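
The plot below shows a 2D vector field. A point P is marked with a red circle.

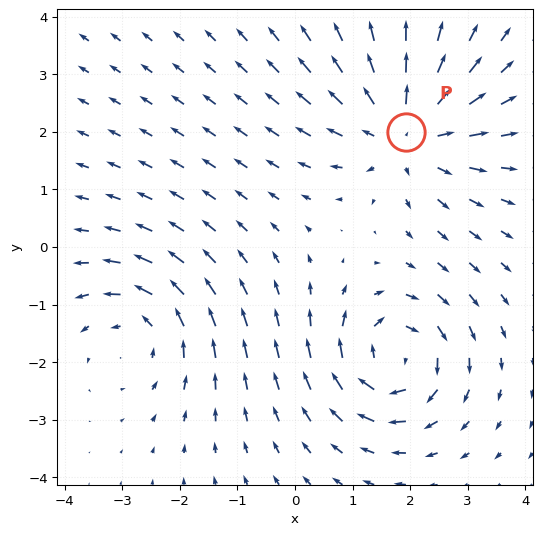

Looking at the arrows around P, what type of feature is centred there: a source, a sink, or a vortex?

At P (1.9, 2.0) the arrows spread outward. Divergence about +4, curl ≈0 — positive divergence with near-zero curl is a source.

source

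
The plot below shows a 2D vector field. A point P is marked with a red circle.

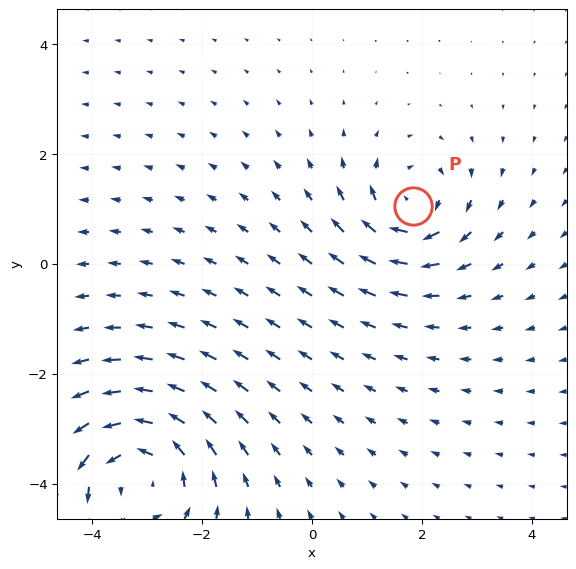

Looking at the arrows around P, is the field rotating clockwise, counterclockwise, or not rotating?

clockwise

Near P at (1.8, 1.1) the arrows circulate clockwise. The curl (z-component) there is about -4; negative curl means clockwise rotation.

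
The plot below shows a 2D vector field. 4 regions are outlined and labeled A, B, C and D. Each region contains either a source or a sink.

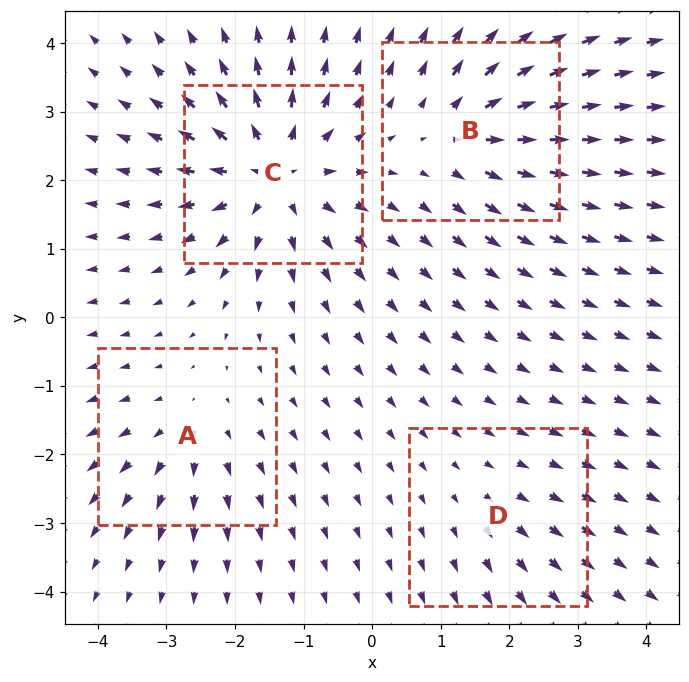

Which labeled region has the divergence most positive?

Divergence at each region's feature centre — A: about +4, B: about +5, C: about +8, D: about +2. Region C is most positive.

C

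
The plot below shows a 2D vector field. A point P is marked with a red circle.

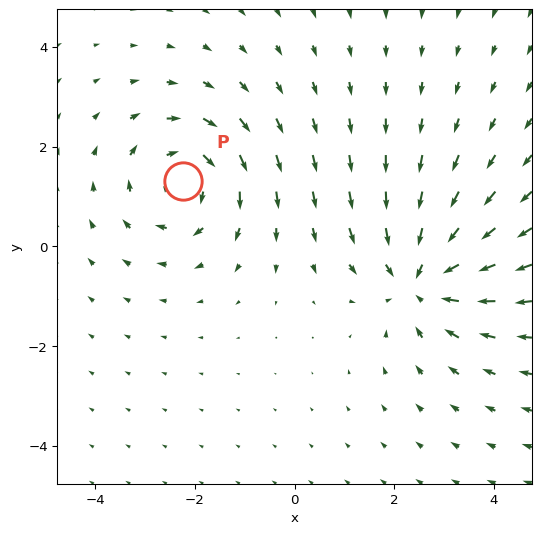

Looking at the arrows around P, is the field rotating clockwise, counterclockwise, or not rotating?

Near P at (-2.2, 1.3) the arrows circulate clockwise. The curl (z-component) there is about -4; negative curl means clockwise rotation.

clockwise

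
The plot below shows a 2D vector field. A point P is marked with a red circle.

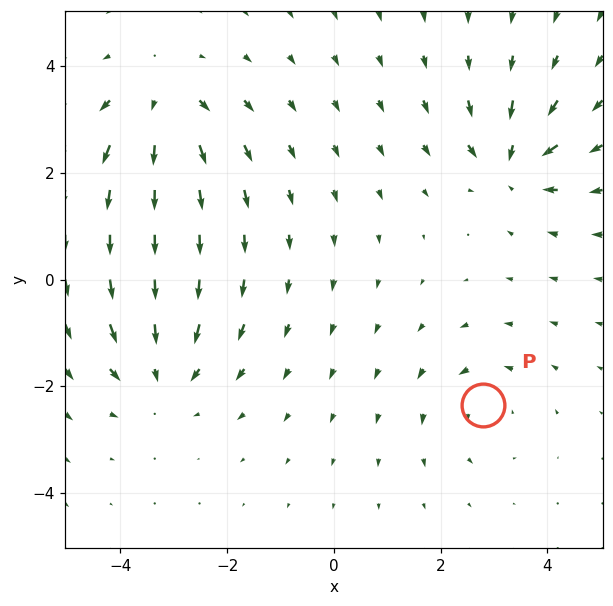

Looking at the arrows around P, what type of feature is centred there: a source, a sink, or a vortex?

vortex

At P (2.8, -2.4) the arrows circulate counterclockwise. Divergence ≈0, curl about +3 — near-zero divergence with nonzero curl is a vortex.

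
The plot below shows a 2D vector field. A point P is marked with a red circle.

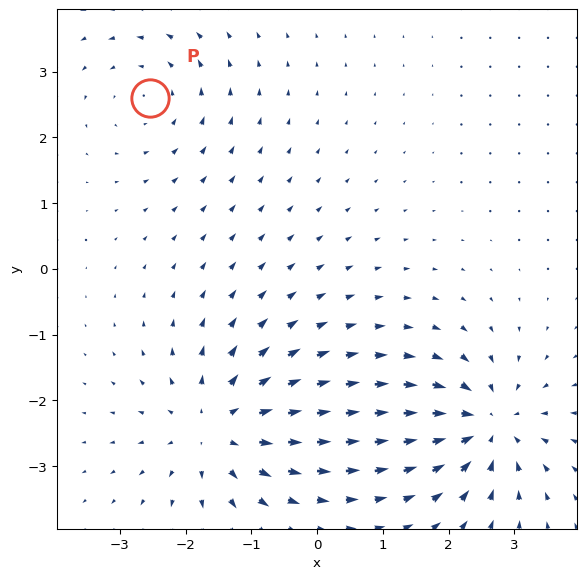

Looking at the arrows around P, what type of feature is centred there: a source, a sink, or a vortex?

At P (-2.5, 2.6) the arrows circulate counterclockwise. Divergence ≈0, curl about +3 — near-zero divergence with nonzero curl is a vortex.

vortex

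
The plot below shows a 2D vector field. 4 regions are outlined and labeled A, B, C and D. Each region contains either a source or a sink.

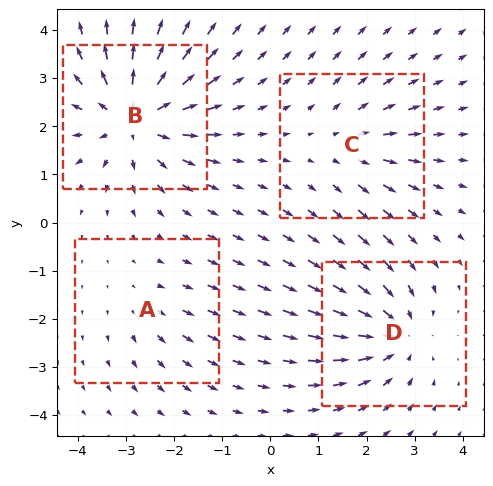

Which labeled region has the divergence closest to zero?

A

Divergence at each region's feature centre — A: about +2, B: about +7, C: about +3, D: about -5. Region A is closest to zero.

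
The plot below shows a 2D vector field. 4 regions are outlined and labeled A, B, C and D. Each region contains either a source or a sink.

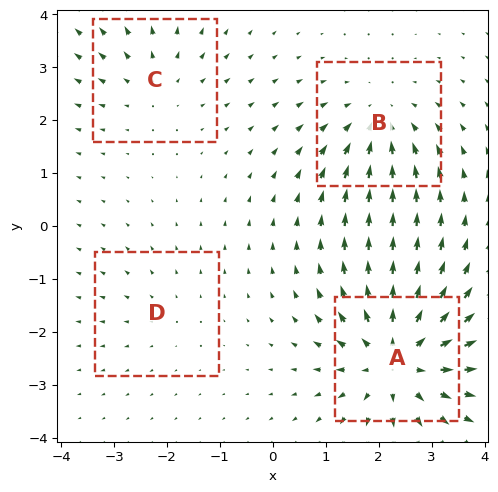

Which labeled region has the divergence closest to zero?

D

Divergence at each region's feature centre — A: about +7, B: about -4, C: about +3, D: about +2. Region D is closest to zero.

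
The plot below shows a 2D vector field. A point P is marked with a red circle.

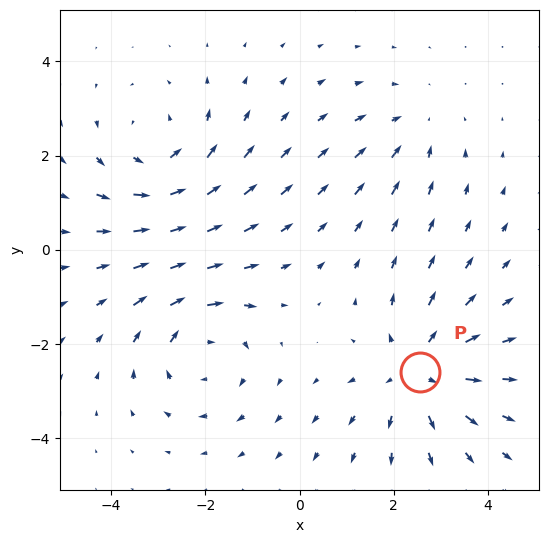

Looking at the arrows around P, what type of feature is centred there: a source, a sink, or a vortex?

source

At P (2.6, -2.6) the arrows spread outward. Divergence about +4, curl ≈0 — positive divergence with near-zero curl is a source.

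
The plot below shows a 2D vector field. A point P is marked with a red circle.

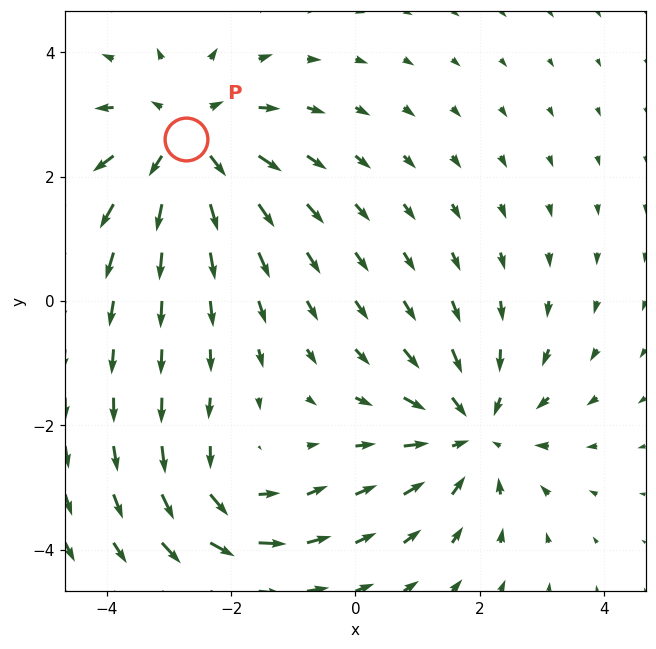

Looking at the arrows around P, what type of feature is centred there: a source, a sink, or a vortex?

At P (-2.7, 2.6) the arrows spread outward. Divergence about +4, curl ≈0 — positive divergence with near-zero curl is a source.

source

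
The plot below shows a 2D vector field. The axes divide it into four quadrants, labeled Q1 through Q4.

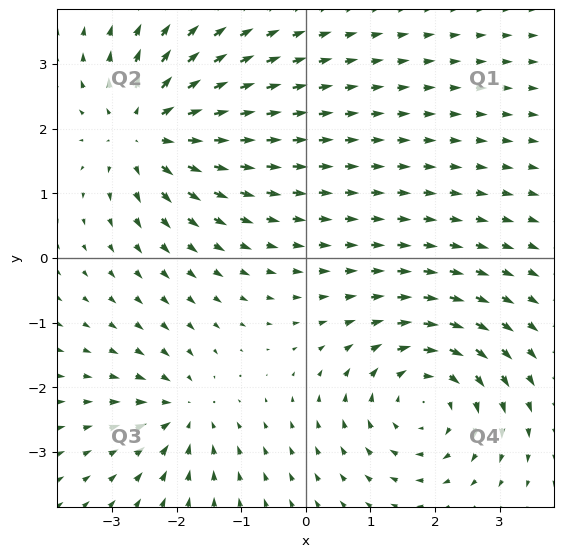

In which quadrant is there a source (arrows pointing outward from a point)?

Q2

The source sits at approximately (-2.5, 2.0), which lies in quadrant Q2. The divergence there is about +5, positive as expected for a source.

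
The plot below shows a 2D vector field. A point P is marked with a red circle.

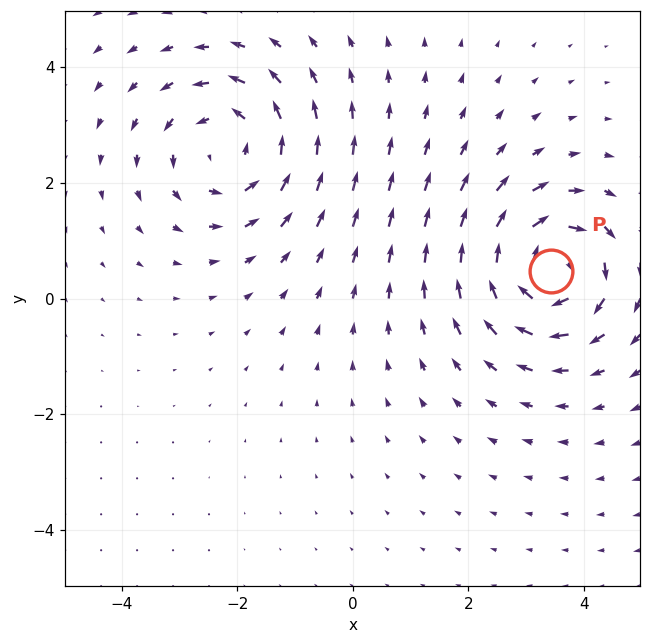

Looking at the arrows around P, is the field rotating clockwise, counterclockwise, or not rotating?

clockwise

Near P at (3.4, 0.5) the arrows circulate clockwise. The curl (z-component) there is about -6; negative curl means clockwise rotation.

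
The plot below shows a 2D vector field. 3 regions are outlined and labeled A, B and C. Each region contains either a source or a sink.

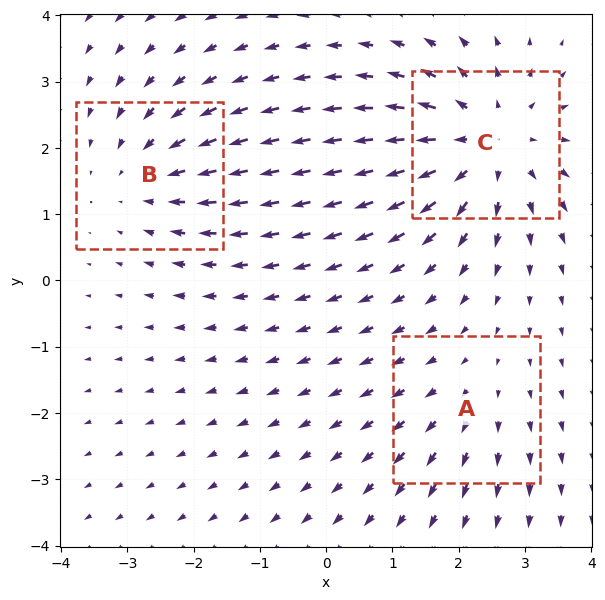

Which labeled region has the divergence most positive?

Divergence at each region's feature centre — A: about +2, B: about -3, C: about +4. Region C is most positive.

C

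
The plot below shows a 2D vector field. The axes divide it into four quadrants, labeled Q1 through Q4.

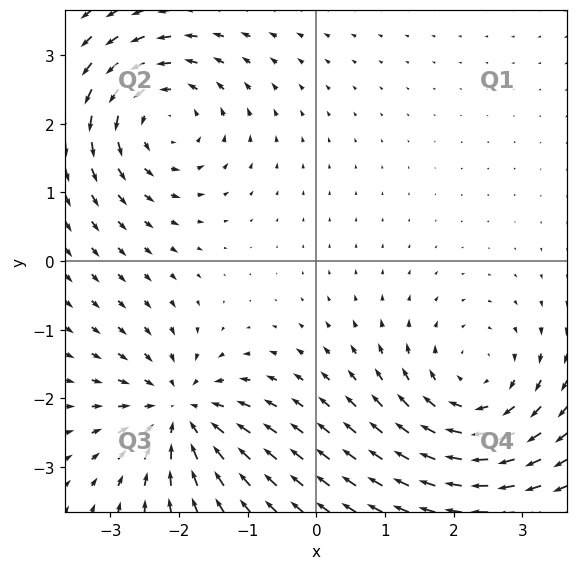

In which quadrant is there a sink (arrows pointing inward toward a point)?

Q3

The sink sits at approximately (-2.0, -2.2), which lies in quadrant Q3. The divergence there is about -4, negative as expected for a sink.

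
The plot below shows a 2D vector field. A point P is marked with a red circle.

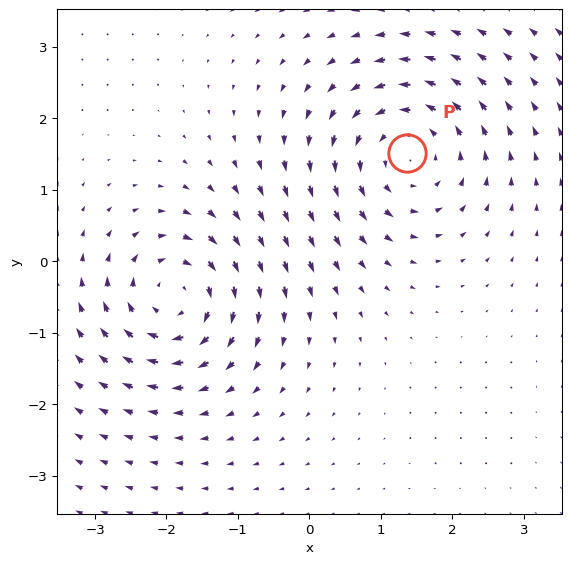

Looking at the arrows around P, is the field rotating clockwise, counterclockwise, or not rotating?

Near P at (1.4, 1.5) the arrows circulate counterclockwise. The curl (z-component) there is about +3; positive curl means counterclockwise rotation.

counterclockwise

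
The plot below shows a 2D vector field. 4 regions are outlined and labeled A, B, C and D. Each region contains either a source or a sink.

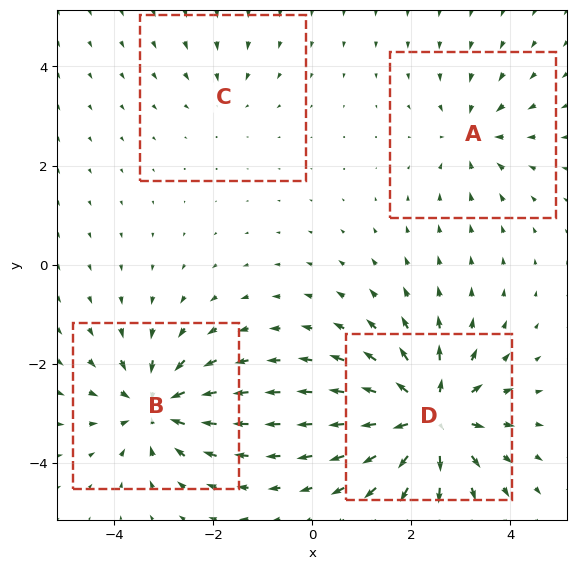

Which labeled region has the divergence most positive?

Divergence at each region's feature centre — A: about -4, B: about -6, C: about -2, D: about +8. Region D is most positive.

D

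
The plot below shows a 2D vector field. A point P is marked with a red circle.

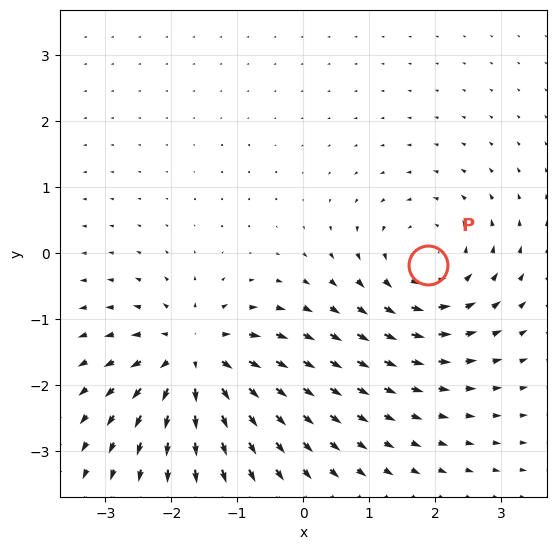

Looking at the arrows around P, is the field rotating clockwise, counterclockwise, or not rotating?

counterclockwise

Near P at (1.9, -0.2) the arrows circulate counterclockwise. The curl (z-component) there is about +4; positive curl means counterclockwise rotation.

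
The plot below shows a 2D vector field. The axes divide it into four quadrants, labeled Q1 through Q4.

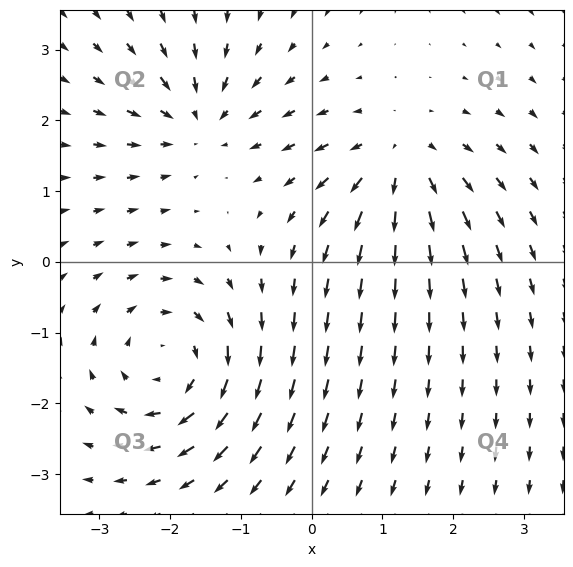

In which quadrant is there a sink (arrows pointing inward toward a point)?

Q2

The sink sits at approximately (-1.6, 2.0), which lies in quadrant Q2. The divergence there is about -4, negative as expected for a sink.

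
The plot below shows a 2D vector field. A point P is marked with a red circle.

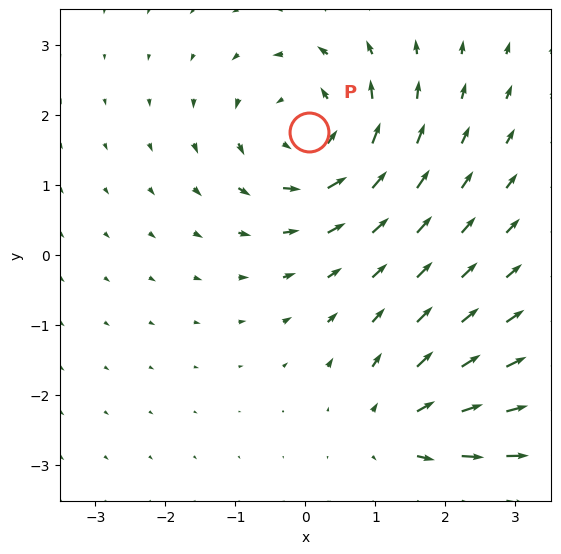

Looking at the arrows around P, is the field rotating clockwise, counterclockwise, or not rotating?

counterclockwise

Near P at (0.0, 1.8) the arrows circulate counterclockwise. The curl (z-component) there is about +4; positive curl means counterclockwise rotation.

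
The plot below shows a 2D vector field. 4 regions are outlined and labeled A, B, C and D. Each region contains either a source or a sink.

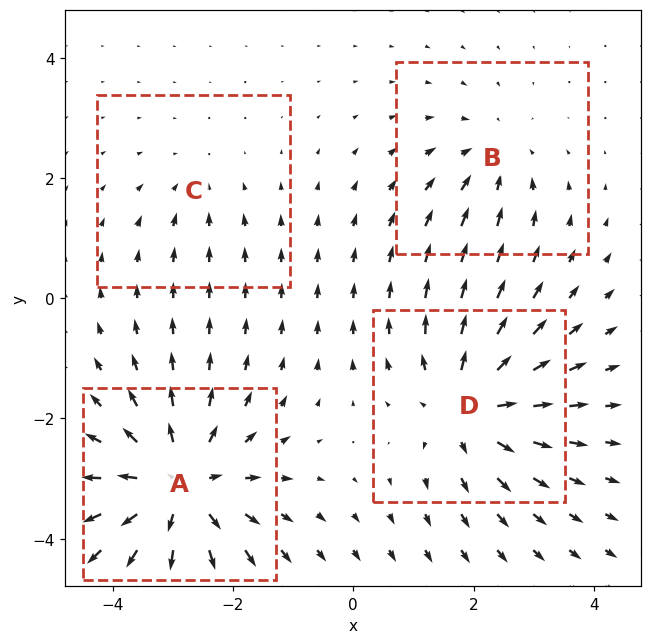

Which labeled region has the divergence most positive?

Divergence at each region's feature centre — A: about +7, B: about -3, C: about -2, D: about +5. Region A is most positive.

A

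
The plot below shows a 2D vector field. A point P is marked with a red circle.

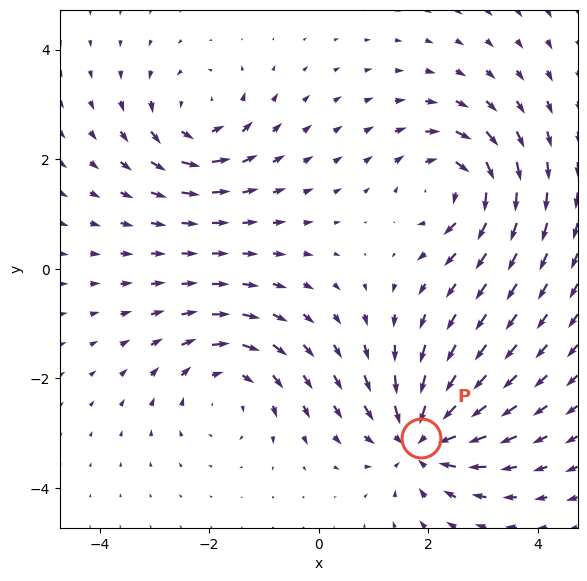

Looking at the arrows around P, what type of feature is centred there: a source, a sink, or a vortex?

sink

At P (1.9, -3.1) the arrows converge inward. Divergence about -5, curl ≈0 — negative divergence with near-zero curl is a sink.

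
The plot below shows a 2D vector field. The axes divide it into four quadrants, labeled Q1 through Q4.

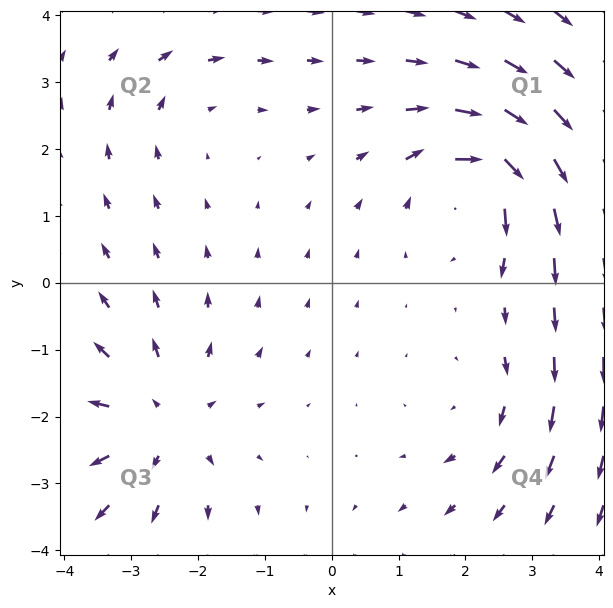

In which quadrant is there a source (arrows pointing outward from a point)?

Q3

The source sits at approximately (-2.6, -2.1), which lies in quadrant Q3. The divergence there is about +4, positive as expected for a source.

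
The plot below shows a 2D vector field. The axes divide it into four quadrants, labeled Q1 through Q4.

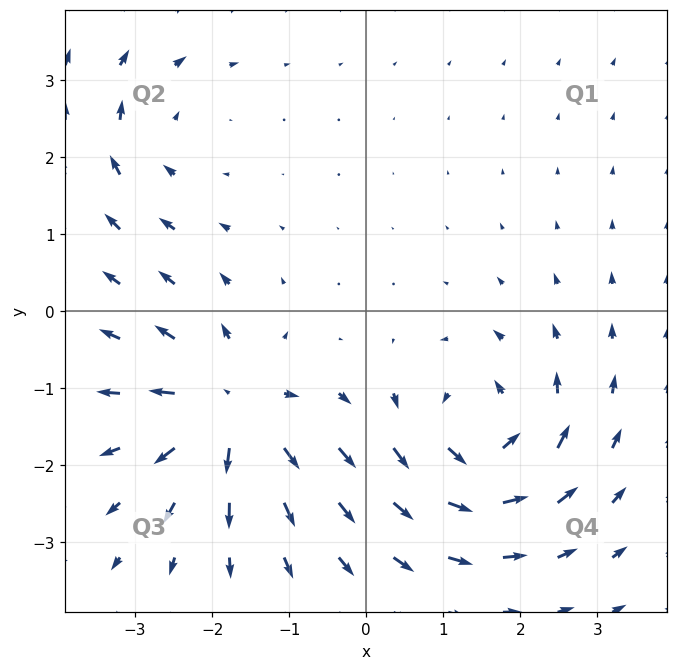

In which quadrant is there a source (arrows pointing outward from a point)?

Q3

The source sits at approximately (-1.8, -1.3), which lies in quadrant Q3. The divergence there is about +6, positive as expected for a source.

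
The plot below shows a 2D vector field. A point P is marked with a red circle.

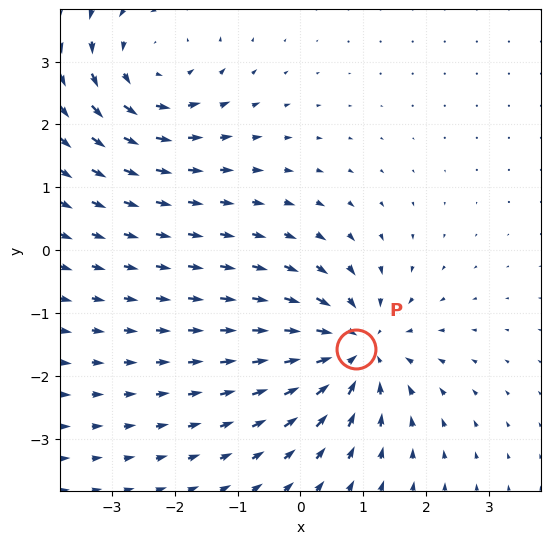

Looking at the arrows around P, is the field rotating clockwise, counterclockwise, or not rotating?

not rotating

Near P at (0.9, -1.6) the arrows show no circulation. The curl there is ≈0.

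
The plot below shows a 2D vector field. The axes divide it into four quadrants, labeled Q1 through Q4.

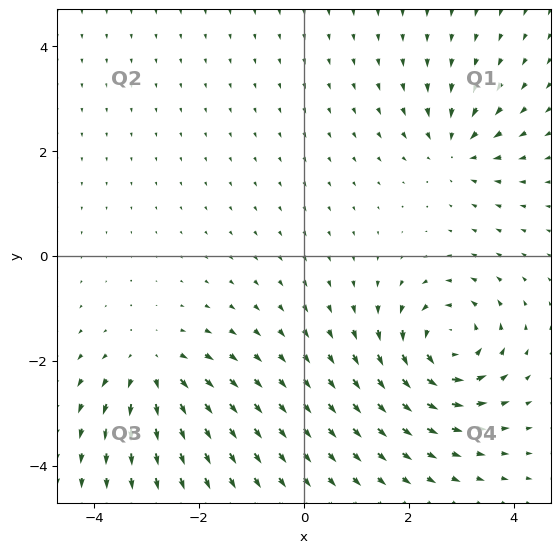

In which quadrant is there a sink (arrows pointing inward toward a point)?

The sink sits at approximately (2.9, 2.1), which lies in quadrant Q1. The divergence there is about -4, negative as expected for a sink.

Q1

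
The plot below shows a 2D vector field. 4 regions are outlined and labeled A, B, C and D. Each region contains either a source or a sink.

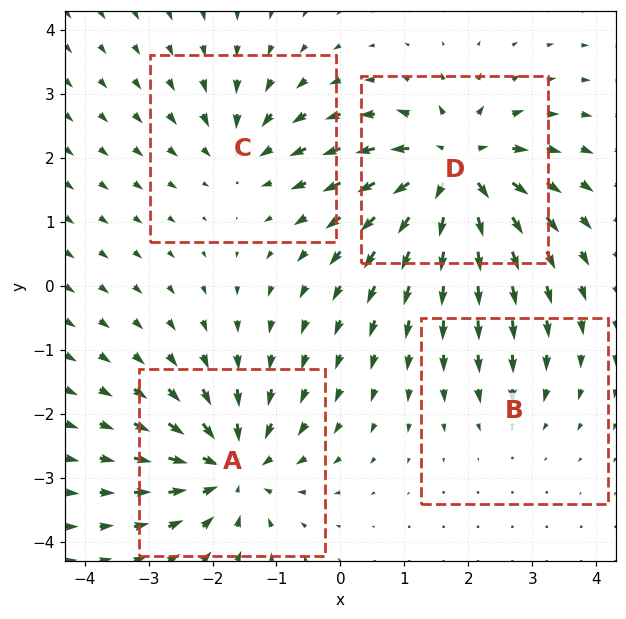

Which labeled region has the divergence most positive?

D

Divergence at each region's feature centre — A: about -6, B: about -2, C: about -4, D: about +7. Region D is most positive.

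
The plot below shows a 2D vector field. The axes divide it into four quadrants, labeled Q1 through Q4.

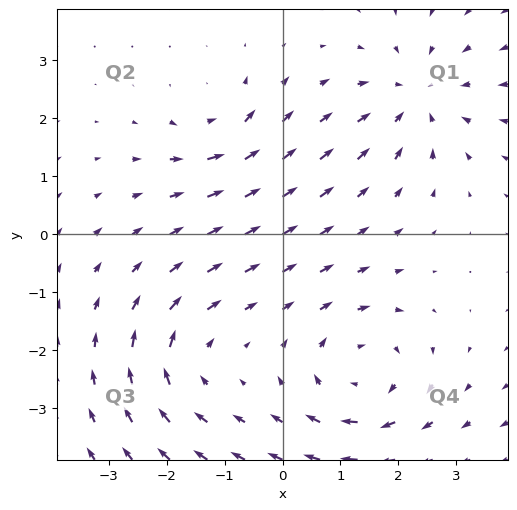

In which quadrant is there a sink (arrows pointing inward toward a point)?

The sink sits at approximately (2.3, 2.4), which lies in quadrant Q1. The divergence there is about -4, negative as expected for a sink.

Q1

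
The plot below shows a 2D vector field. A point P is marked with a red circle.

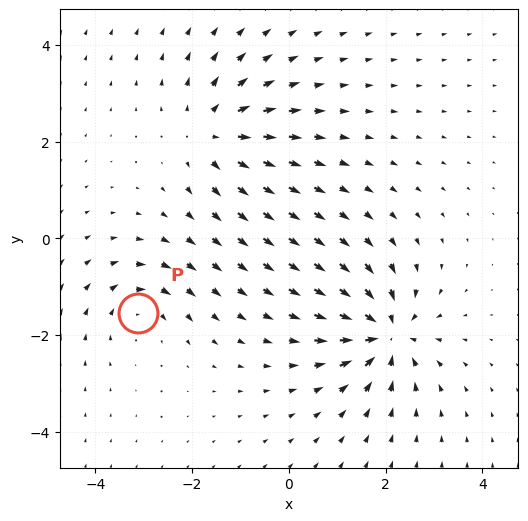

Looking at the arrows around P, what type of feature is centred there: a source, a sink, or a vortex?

vortex

At P (-3.1, -1.5) the arrows circulate clockwise. Divergence ≈0, curl about -3 — near-zero divergence with nonzero curl is a vortex.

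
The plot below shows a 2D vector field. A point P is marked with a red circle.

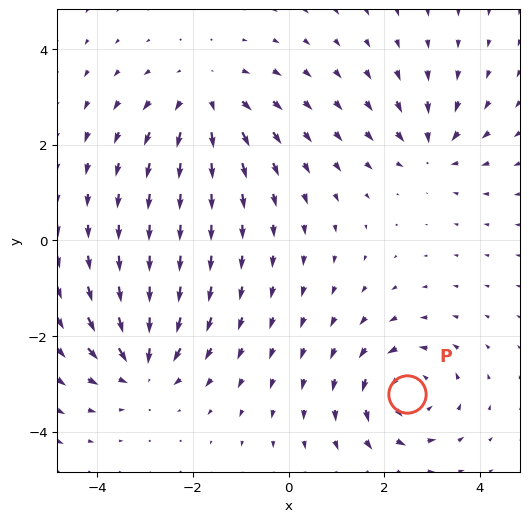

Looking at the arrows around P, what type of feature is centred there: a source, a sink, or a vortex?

At P (2.5, -3.2) the arrows circulate counterclockwise. Divergence ≈0, curl about +5 — near-zero divergence with nonzero curl is a vortex.

vortex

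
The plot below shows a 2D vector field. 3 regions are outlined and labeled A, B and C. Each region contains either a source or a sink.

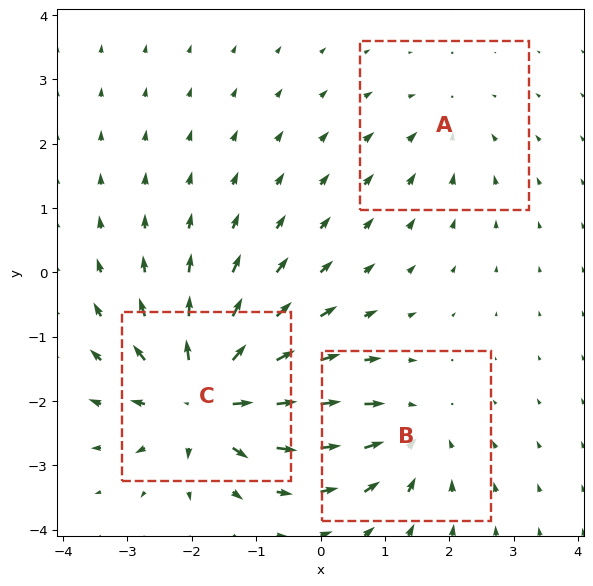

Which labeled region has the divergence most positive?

Divergence at each region's feature centre — A: about -2, B: about -3, C: about +6. Region C is most positive.

C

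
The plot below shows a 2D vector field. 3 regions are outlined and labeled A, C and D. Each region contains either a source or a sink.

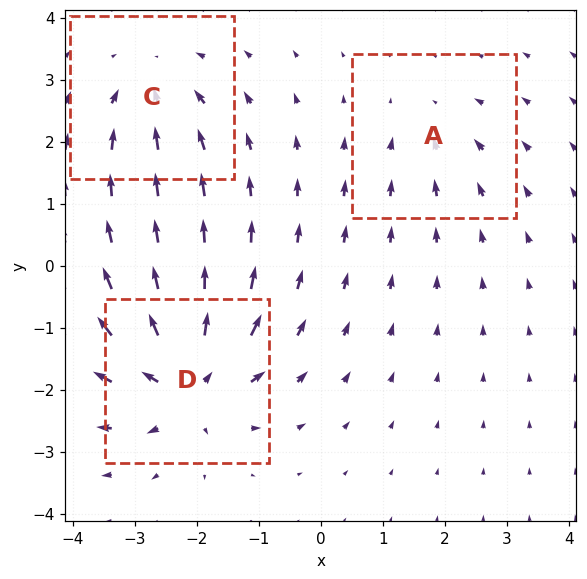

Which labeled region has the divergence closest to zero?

Divergence at each region's feature centre — A: about -2, C: about -4, D: about +6. Region A is closest to zero.

A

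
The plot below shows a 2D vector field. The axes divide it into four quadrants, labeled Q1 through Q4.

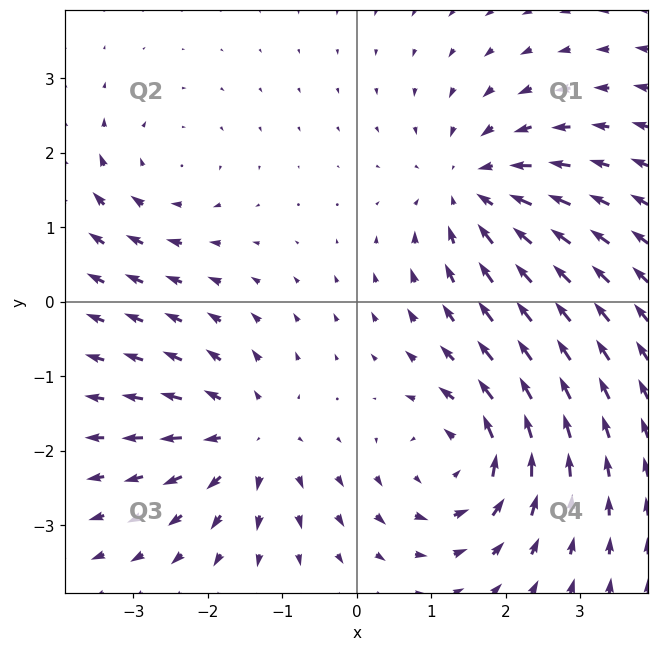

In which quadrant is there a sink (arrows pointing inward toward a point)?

Q1

The sink sits at approximately (1.6, 1.5), which lies in quadrant Q1. The divergence there is about -5, negative as expected for a sink.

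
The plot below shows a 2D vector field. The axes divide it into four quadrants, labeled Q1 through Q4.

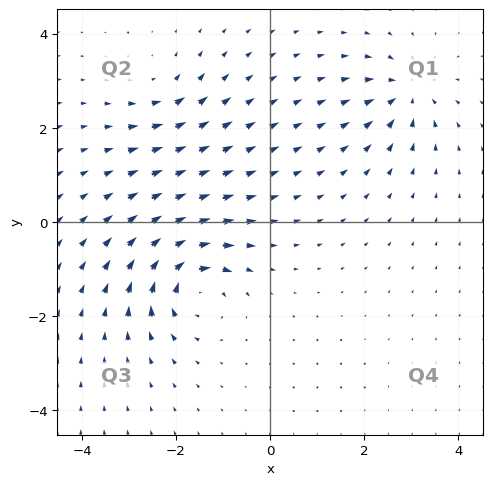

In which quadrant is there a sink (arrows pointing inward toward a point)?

Q1

The sink sits at approximately (2.9, 2.8), which lies in quadrant Q1. The divergence there is about -5, negative as expected for a sink.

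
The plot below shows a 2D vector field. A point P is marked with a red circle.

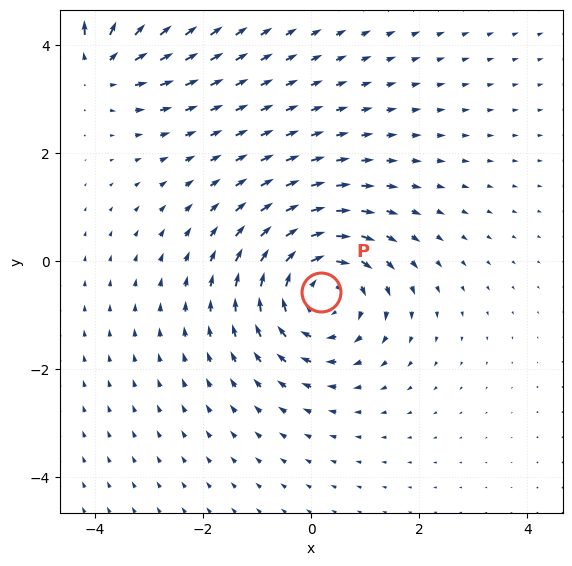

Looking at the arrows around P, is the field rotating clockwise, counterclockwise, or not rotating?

Near P at (0.2, -0.6) the arrows circulate clockwise. The curl (z-component) there is about -4; negative curl means clockwise rotation.

clockwise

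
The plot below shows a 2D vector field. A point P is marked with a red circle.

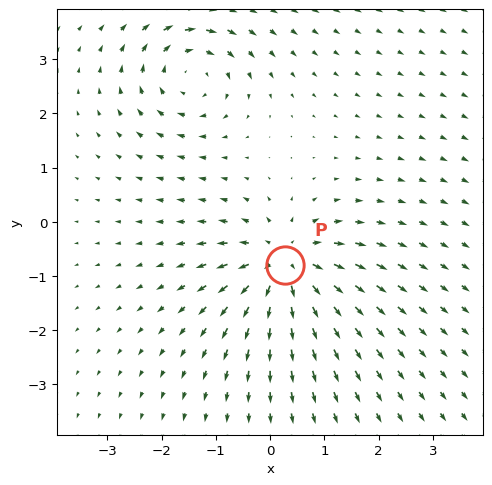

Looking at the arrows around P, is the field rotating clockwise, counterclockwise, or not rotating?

Near P at (0.3, -0.8) the arrows show no circulation. The curl there is ≈0.

not rotating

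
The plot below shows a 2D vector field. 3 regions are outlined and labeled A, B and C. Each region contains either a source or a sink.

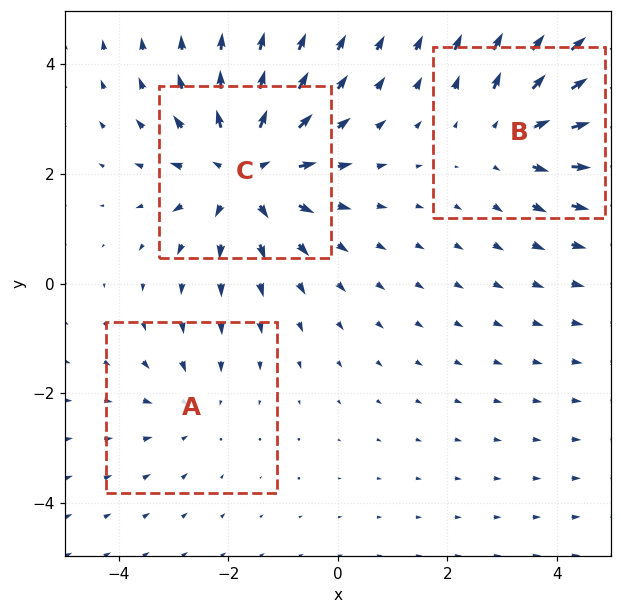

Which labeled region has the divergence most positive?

Divergence at each region's feature centre — A: about -2, B: about +3, C: about +4. Region C is most positive.

C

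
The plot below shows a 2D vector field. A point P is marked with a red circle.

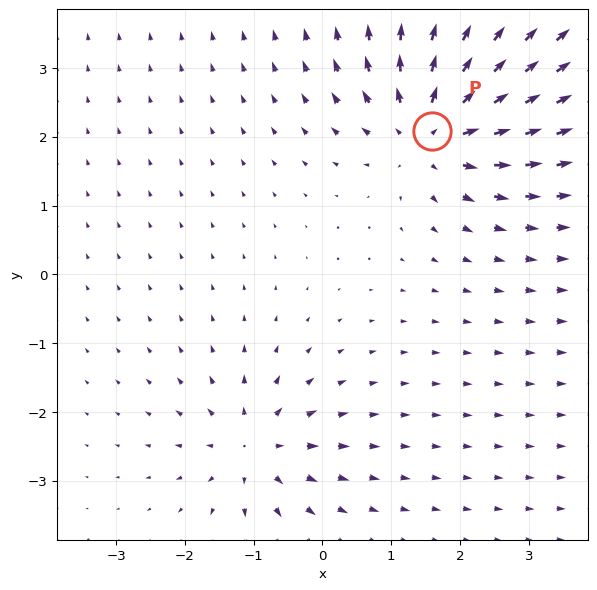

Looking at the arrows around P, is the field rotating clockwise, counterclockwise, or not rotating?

Near P at (1.6, 2.1) the arrows show no circulation. The curl there is ≈0.

not rotating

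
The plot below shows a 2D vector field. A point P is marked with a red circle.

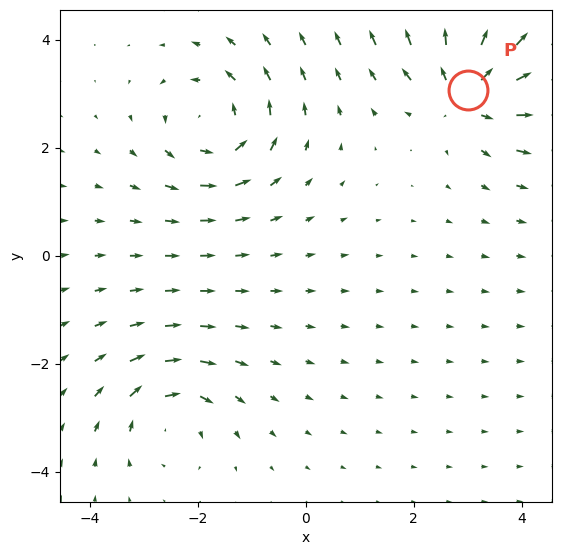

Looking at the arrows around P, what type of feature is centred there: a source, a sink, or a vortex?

At P (3.0, 3.1) the arrows spread outward. Divergence about +5, curl ≈0 — positive divergence with near-zero curl is a source.

source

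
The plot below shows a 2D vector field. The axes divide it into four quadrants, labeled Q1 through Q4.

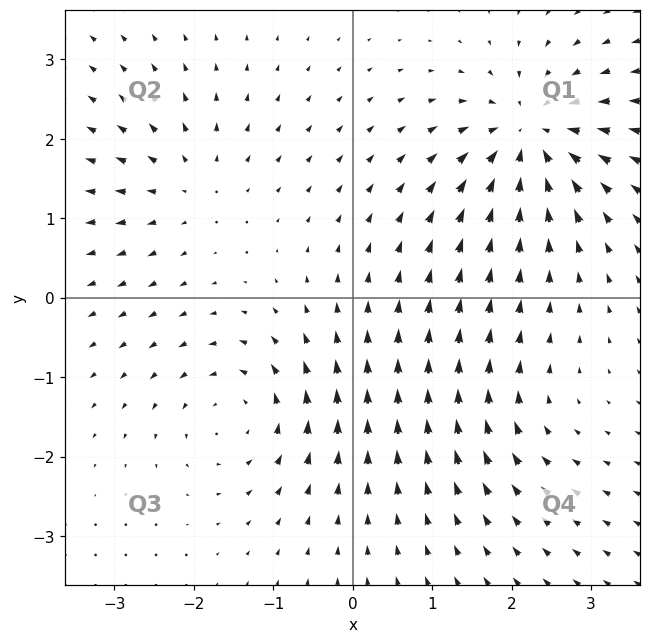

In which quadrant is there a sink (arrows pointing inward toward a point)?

Q1

The sink sits at approximately (2.2, 2.0), which lies in quadrant Q1. The divergence there is about -6, negative as expected for a sink.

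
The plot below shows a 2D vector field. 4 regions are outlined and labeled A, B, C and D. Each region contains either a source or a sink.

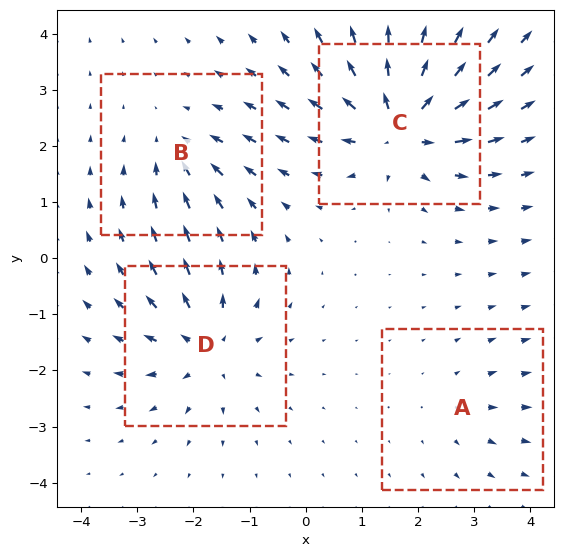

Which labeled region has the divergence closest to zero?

Divergence at each region's feature centre — A: about +2, B: about -4, C: about +8, D: about +6. Region A is closest to zero.

A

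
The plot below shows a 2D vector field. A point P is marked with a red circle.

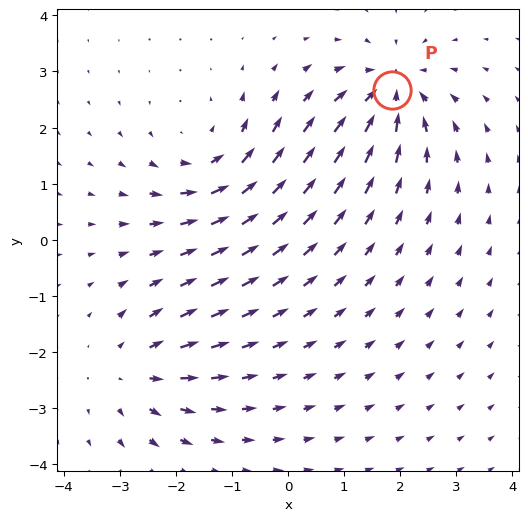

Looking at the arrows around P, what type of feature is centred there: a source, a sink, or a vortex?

sink

At P (1.8, 2.7) the arrows converge inward. Divergence about -6, curl ≈0 — negative divergence with near-zero curl is a sink.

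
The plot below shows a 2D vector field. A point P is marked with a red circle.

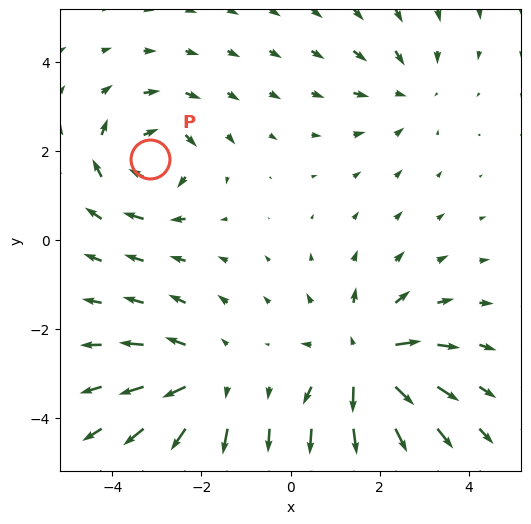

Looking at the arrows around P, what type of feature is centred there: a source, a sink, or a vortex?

vortex

At P (-3.2, 1.8) the arrows circulate clockwise. Divergence ≈0, curl about -4 — near-zero divergence with nonzero curl is a vortex.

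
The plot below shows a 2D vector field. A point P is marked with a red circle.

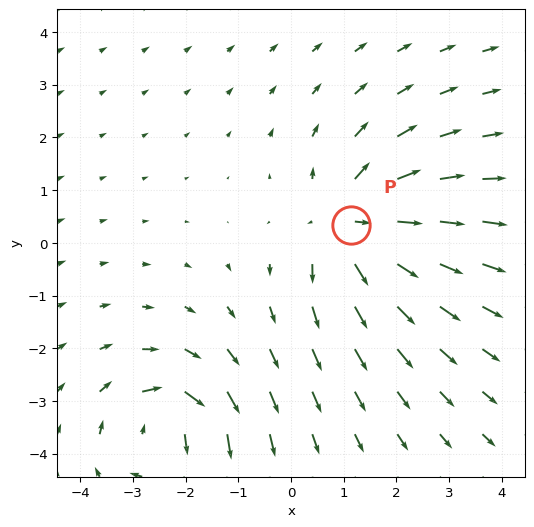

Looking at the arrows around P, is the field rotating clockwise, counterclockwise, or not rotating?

Near P at (1.1, 0.3) the arrows show no circulation. The curl there is ≈0.

not rotating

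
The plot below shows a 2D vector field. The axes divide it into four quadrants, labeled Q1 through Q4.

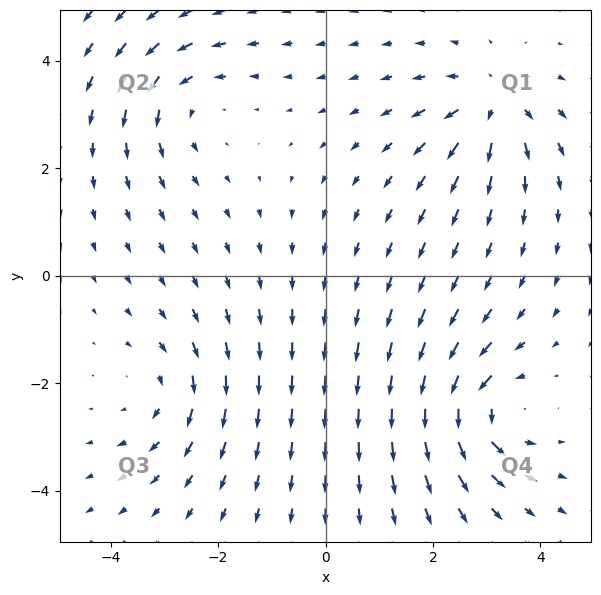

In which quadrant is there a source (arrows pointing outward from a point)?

The source sits at approximately (3.1, 3.2), which lies in quadrant Q1. The divergence there is about +4, positive as expected for a source.

Q1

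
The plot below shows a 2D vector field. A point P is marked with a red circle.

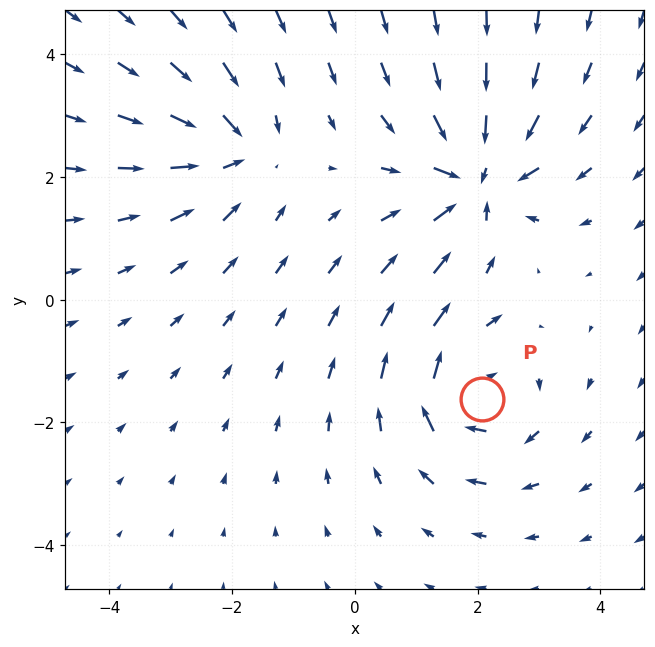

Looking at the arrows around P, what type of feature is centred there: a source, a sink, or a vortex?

At P (2.1, -1.6) the arrows circulate clockwise. Divergence ≈0, curl about -5 — near-zero divergence with nonzero curl is a vortex.

vortex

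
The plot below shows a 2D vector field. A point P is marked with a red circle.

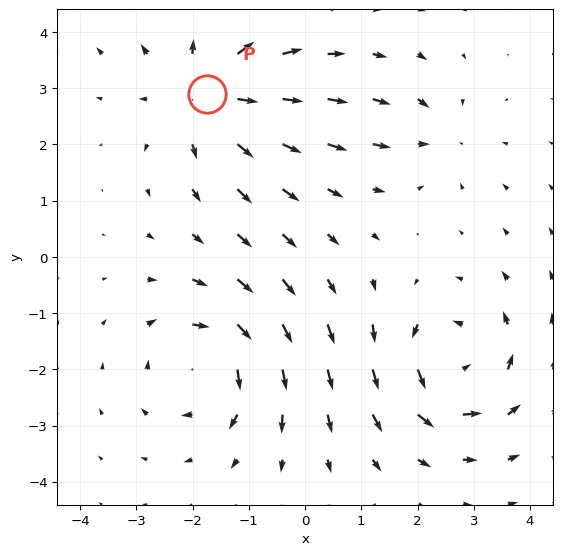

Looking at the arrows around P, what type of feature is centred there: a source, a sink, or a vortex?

At P (-1.7, 2.9) the arrows spread outward. Divergence about +5, curl ≈0 — positive divergence with near-zero curl is a source.

source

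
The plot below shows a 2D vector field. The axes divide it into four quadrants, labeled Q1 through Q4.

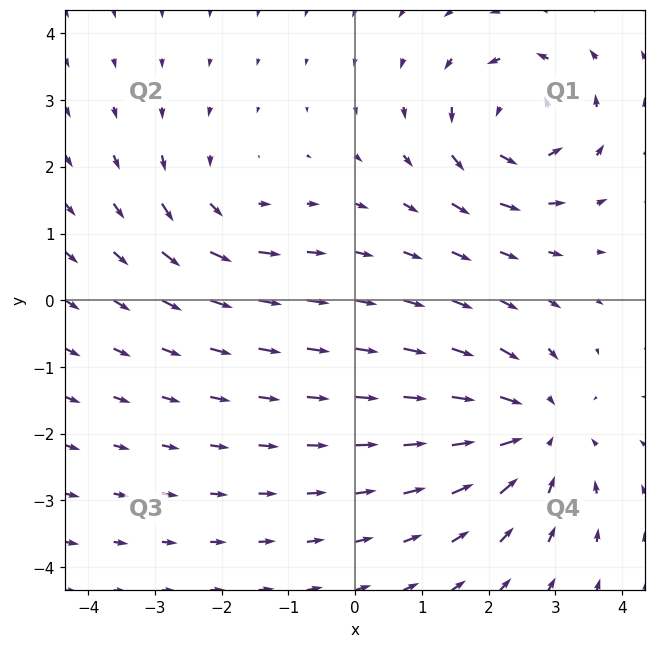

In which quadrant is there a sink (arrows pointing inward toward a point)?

The sink sits at approximately (2.7, -1.9), which lies in quadrant Q4. The divergence there is about -4, negative as expected for a sink.

Q4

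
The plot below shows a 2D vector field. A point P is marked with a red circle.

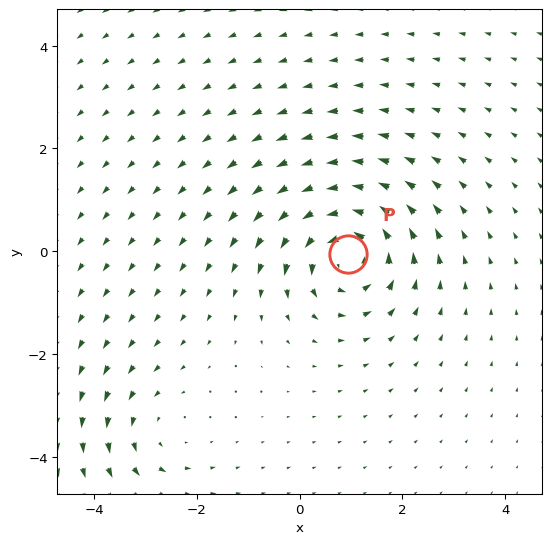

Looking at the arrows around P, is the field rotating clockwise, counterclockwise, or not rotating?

Near P at (0.9, -0.0) the arrows circulate counterclockwise. The curl (z-component) there is about +5; positive curl means counterclockwise rotation.

counterclockwise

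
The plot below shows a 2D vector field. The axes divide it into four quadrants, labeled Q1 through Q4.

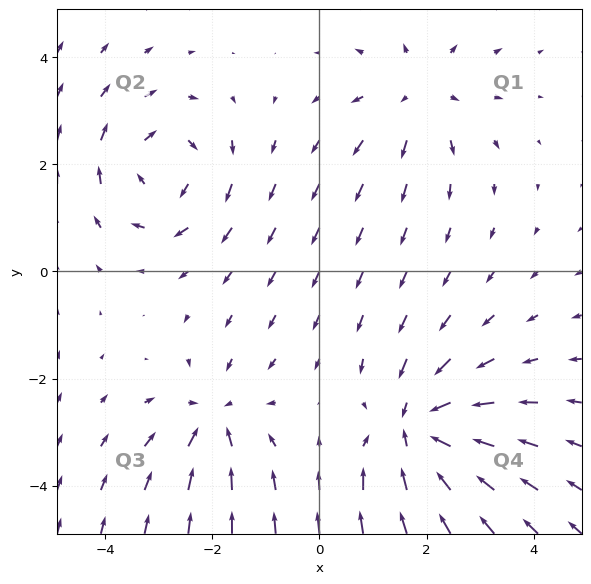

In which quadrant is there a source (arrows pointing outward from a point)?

The source sits at approximately (1.9, 3.3), which lies in quadrant Q1. The divergence there is about +2, positive as expected for a source.

Q1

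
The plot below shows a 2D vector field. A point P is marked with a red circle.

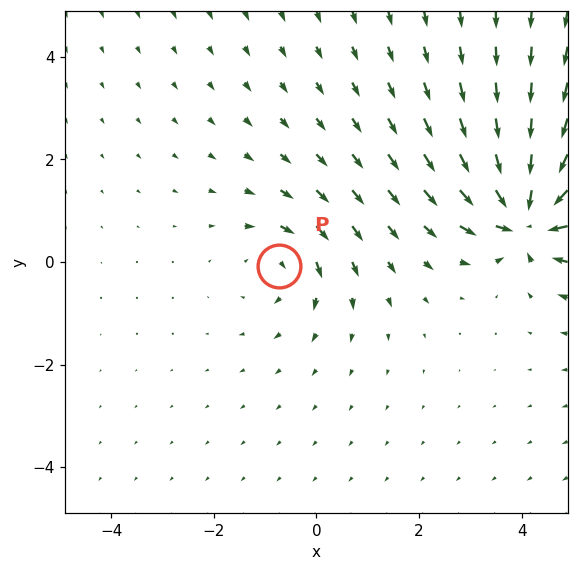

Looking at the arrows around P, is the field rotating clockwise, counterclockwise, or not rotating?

Near P at (-0.7, -0.1) the arrows circulate clockwise. The curl (z-component) there is about -3; negative curl means clockwise rotation.

clockwise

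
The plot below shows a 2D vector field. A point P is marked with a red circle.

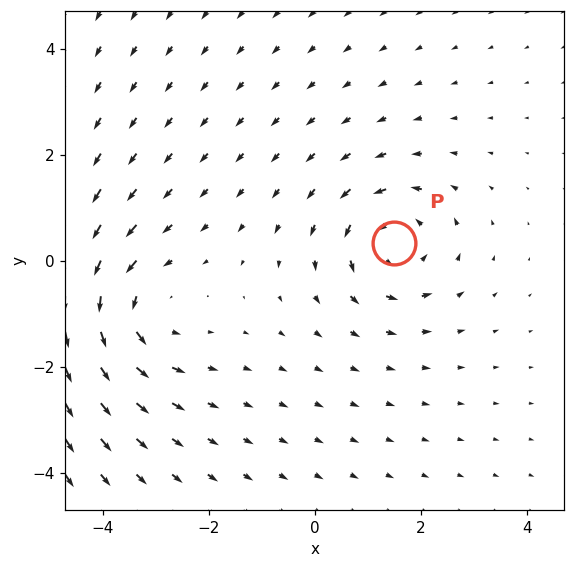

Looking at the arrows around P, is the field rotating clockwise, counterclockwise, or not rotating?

counterclockwise

Near P at (1.5, 0.3) the arrows circulate counterclockwise. The curl (z-component) there is about +3; positive curl means counterclockwise rotation.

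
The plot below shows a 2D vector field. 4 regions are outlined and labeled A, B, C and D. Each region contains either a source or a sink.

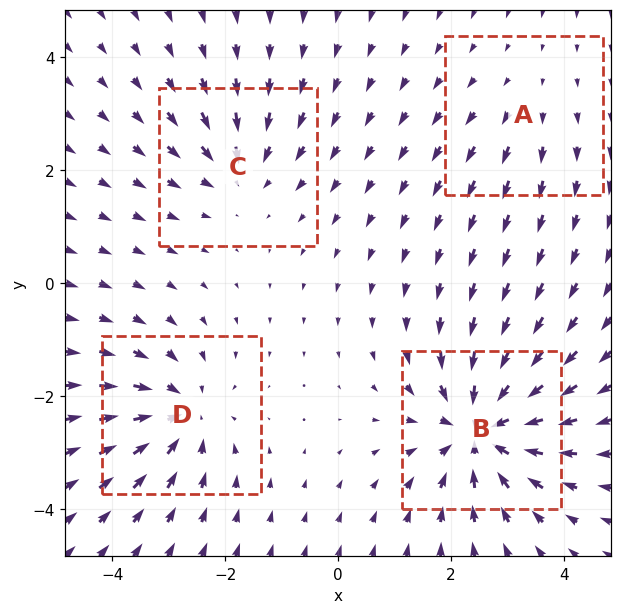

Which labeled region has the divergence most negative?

B

Divergence at each region's feature centre — A: about +2, B: about -7, C: about -4, D: about -5. Region B is most negative.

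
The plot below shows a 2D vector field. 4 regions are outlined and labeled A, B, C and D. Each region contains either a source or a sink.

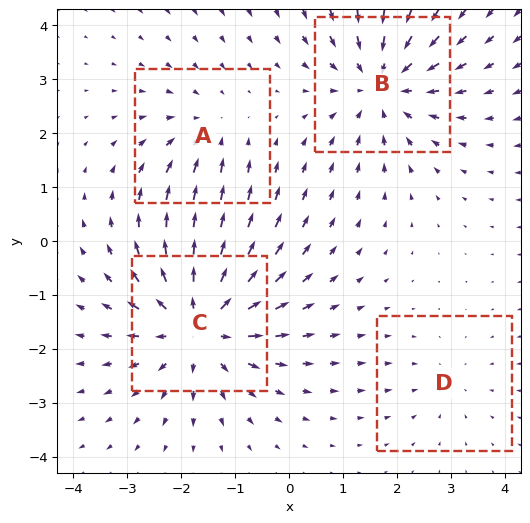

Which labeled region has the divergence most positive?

C

Divergence at each region's feature centre — A: about -3, B: about -5, C: about +6, D: about -2. Region C is most positive.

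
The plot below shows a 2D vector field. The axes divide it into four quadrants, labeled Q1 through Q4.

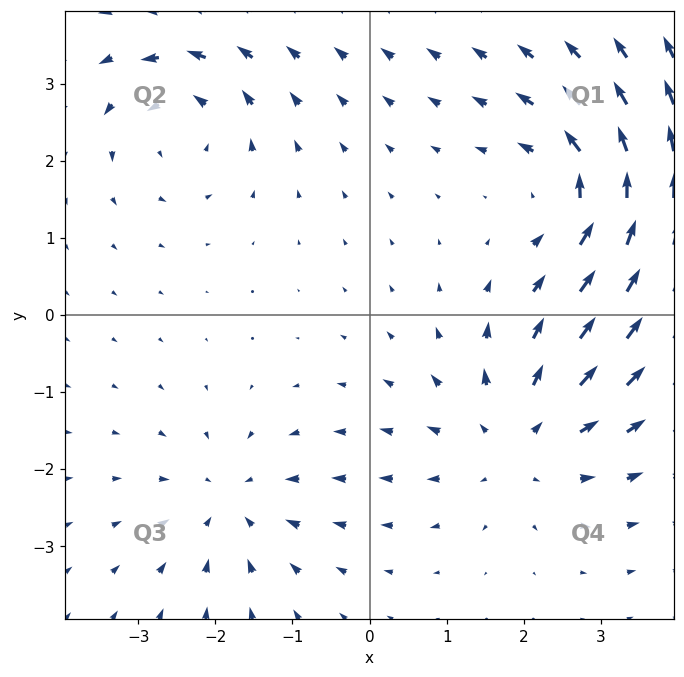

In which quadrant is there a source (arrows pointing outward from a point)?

Q4

The source sits at approximately (1.9, -1.6), which lies in quadrant Q4. The divergence there is about +3, positive as expected for a source.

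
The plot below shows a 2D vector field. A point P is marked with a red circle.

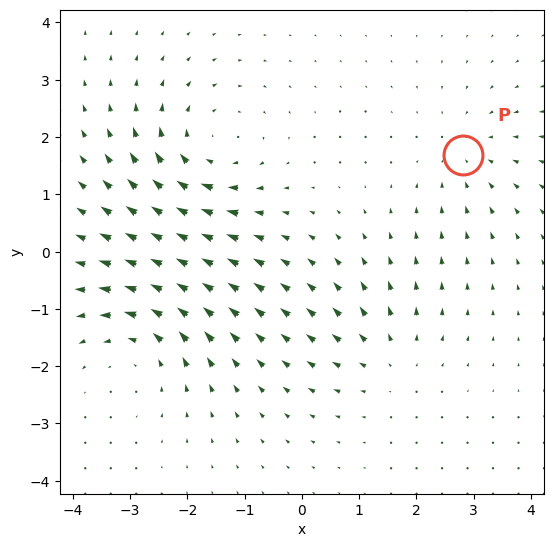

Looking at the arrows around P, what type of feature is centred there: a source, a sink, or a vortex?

At P (2.8, 1.7) the arrows converge inward. Divergence about -2, curl ≈0 — negative divergence with near-zero curl is a sink.

sink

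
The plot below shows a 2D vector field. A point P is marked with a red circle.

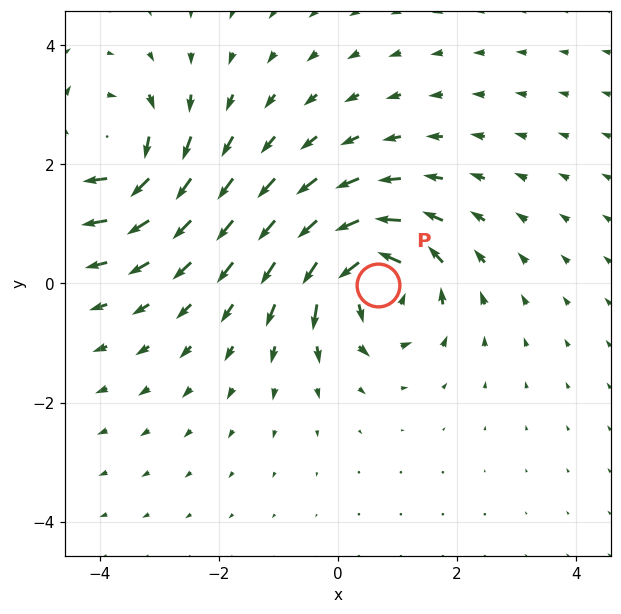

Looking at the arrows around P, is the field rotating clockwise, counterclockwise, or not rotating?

Near P at (0.7, -0.0) the arrows circulate counterclockwise. The curl (z-component) there is about +6; positive curl means counterclockwise rotation.

counterclockwise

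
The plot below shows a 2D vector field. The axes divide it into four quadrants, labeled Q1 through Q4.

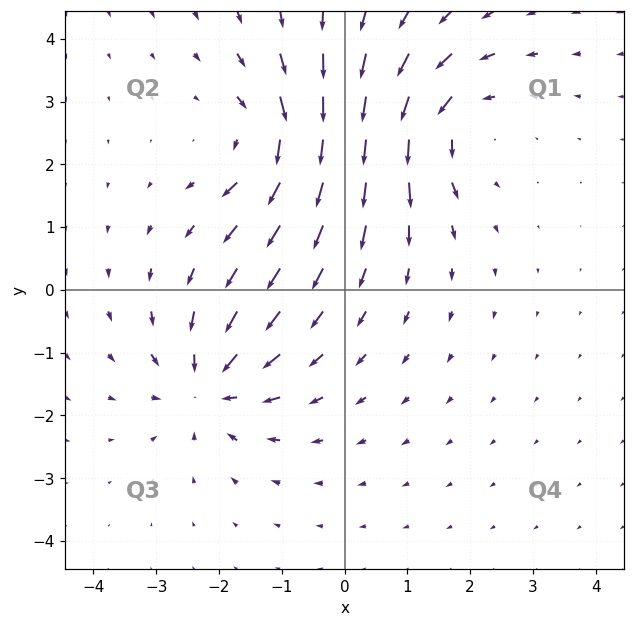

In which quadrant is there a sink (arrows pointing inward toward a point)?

The sink sits at approximately (-2.2, -1.5), which lies in quadrant Q3. The divergence there is about -4, negative as expected for a sink.

Q3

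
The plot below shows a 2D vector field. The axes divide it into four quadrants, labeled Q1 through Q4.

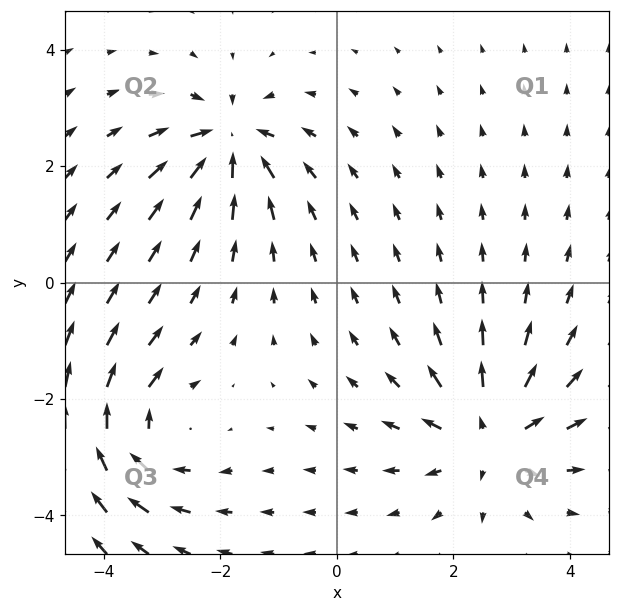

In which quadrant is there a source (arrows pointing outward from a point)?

Q4

The source sits at approximately (2.6, -2.6), which lies in quadrant Q4. The divergence there is about +4, positive as expected for a source.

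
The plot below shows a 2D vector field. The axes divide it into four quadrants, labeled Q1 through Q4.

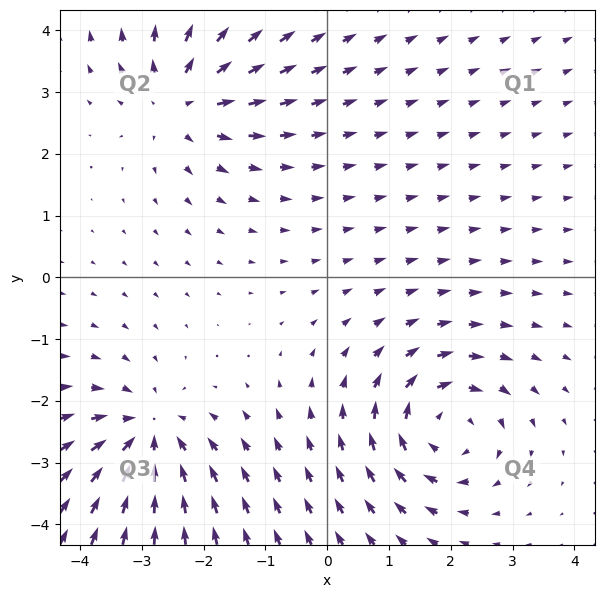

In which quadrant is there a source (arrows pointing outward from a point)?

The source sits at approximately (-2.4, 2.9), which lies in quadrant Q2. The divergence there is about +4, positive as expected for a source.

Q2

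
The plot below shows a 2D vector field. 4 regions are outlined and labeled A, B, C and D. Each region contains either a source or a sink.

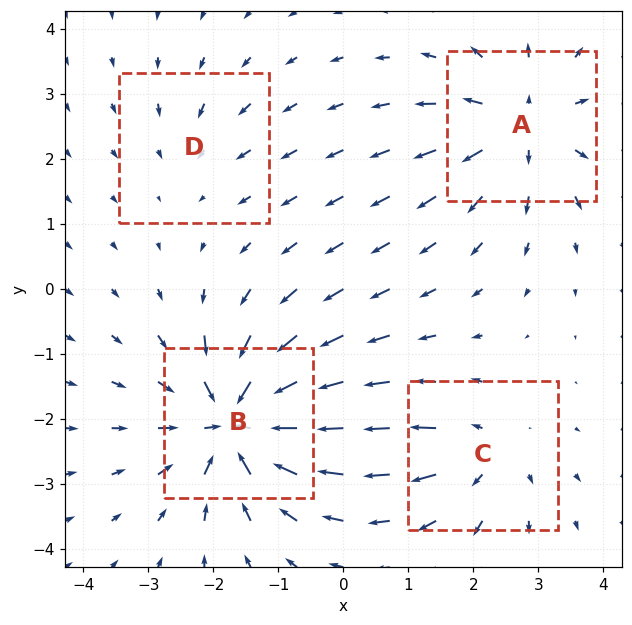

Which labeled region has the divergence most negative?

Divergence at each region's feature centre — A: about +5, B: about -8, C: about +4, D: about -2. Region B is most negative.

B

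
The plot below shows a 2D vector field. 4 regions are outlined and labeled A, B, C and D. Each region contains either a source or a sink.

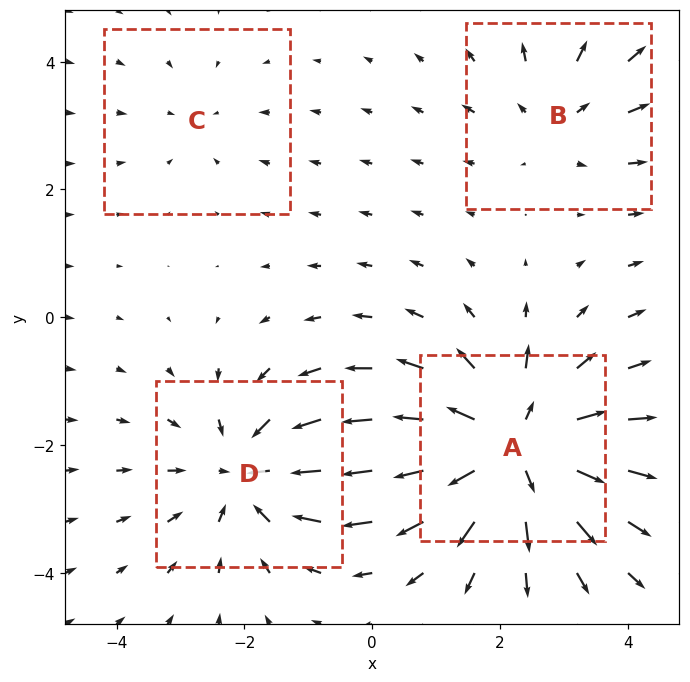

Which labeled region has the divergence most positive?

Divergence at each region's feature centre — A: about +6, B: about +3, C: about -2, D: about -4. Region A is most positive.

A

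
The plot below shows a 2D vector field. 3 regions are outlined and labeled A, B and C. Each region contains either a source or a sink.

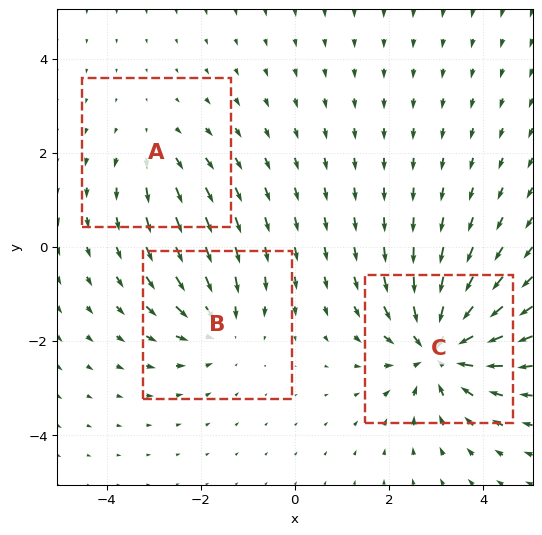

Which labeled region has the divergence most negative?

Divergence at each region's feature centre — A: about +2, B: about -3, C: about -5. Region C is most negative.

C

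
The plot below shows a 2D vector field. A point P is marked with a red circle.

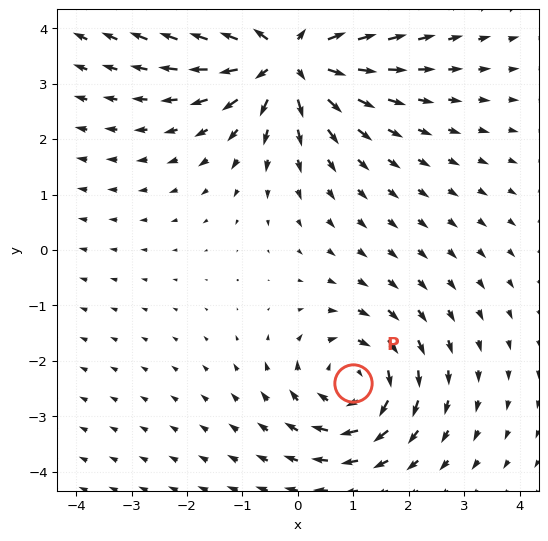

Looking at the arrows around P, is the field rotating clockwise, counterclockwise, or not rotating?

Near P at (1.0, -2.4) the arrows circulate clockwise. The curl (z-component) there is about -3; negative curl means clockwise rotation.

clockwise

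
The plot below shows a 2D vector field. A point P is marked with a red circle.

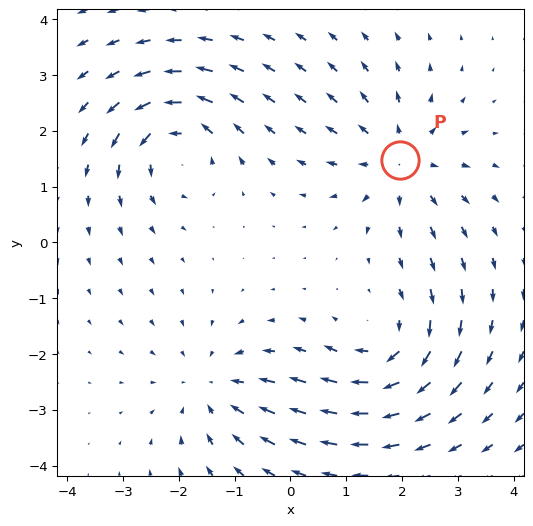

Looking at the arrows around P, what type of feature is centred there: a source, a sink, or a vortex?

source

At P (2.0, 1.5) the arrows spread outward. Divergence about +5, curl ≈0 — positive divergence with near-zero curl is a source.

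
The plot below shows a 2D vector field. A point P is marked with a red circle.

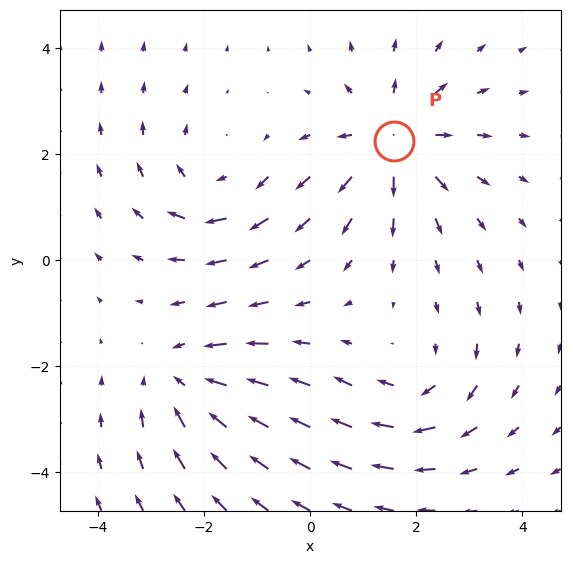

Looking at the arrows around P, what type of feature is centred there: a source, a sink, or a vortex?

At P (1.6, 2.2) the arrows spread outward. Divergence about +5, curl ≈0 — positive divergence with near-zero curl is a source.

source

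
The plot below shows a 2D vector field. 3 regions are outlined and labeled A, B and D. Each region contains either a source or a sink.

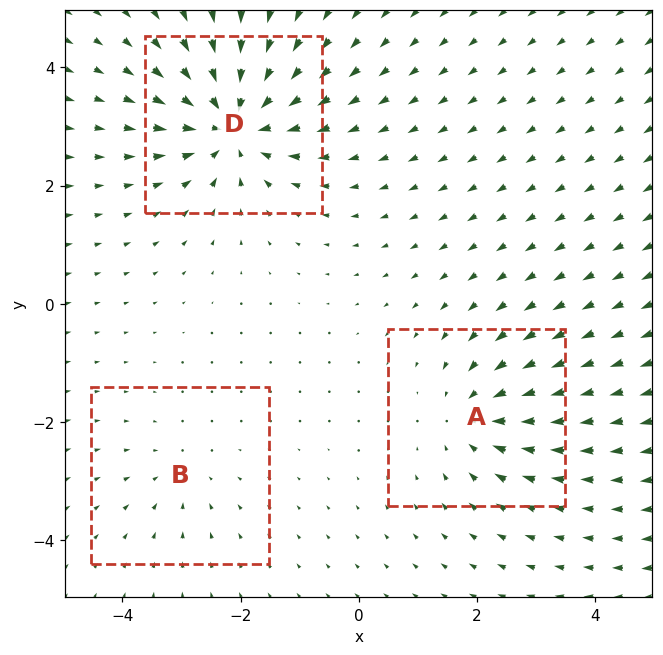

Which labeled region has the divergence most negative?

Divergence at each region's feature centre — A: about -3, B: about -2, D: about -6. Region D is most negative.

D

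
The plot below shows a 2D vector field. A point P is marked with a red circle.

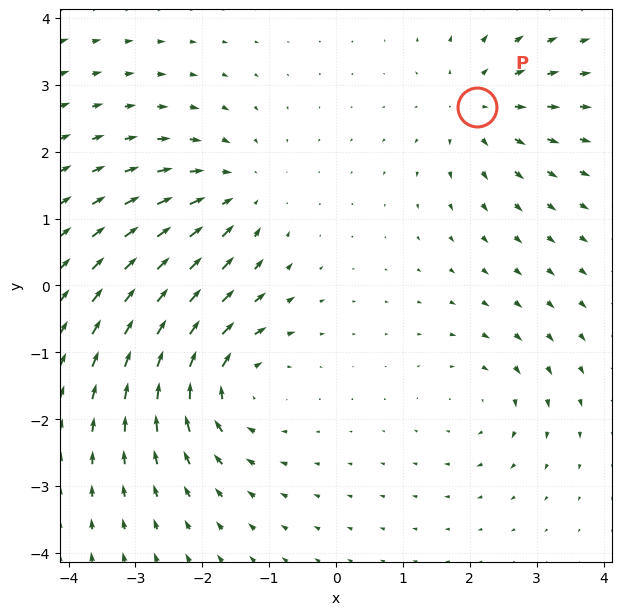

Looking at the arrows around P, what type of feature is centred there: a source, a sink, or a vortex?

source

At P (2.1, 2.7) the arrows spread outward. Divergence about +4, curl ≈0 — positive divergence with near-zero curl is a source.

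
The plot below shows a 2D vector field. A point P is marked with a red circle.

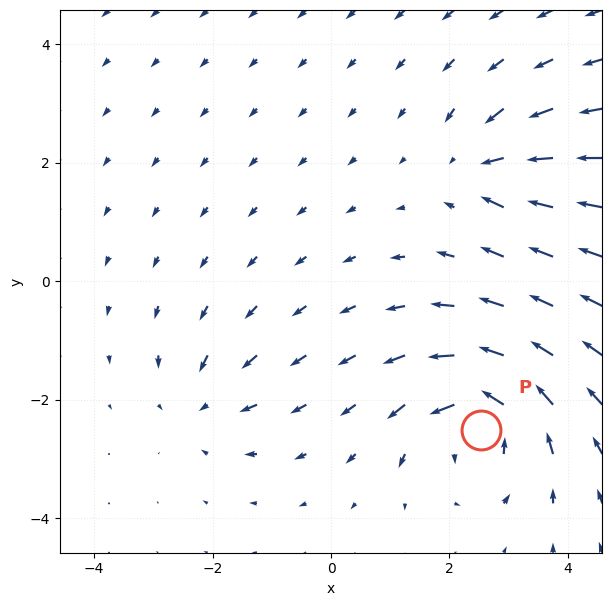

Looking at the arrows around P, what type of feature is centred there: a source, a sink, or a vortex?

At P (2.5, -2.5) the arrows circulate counterclockwise. Divergence ≈0, curl about +6 — near-zero divergence with nonzero curl is a vortex.

vortex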